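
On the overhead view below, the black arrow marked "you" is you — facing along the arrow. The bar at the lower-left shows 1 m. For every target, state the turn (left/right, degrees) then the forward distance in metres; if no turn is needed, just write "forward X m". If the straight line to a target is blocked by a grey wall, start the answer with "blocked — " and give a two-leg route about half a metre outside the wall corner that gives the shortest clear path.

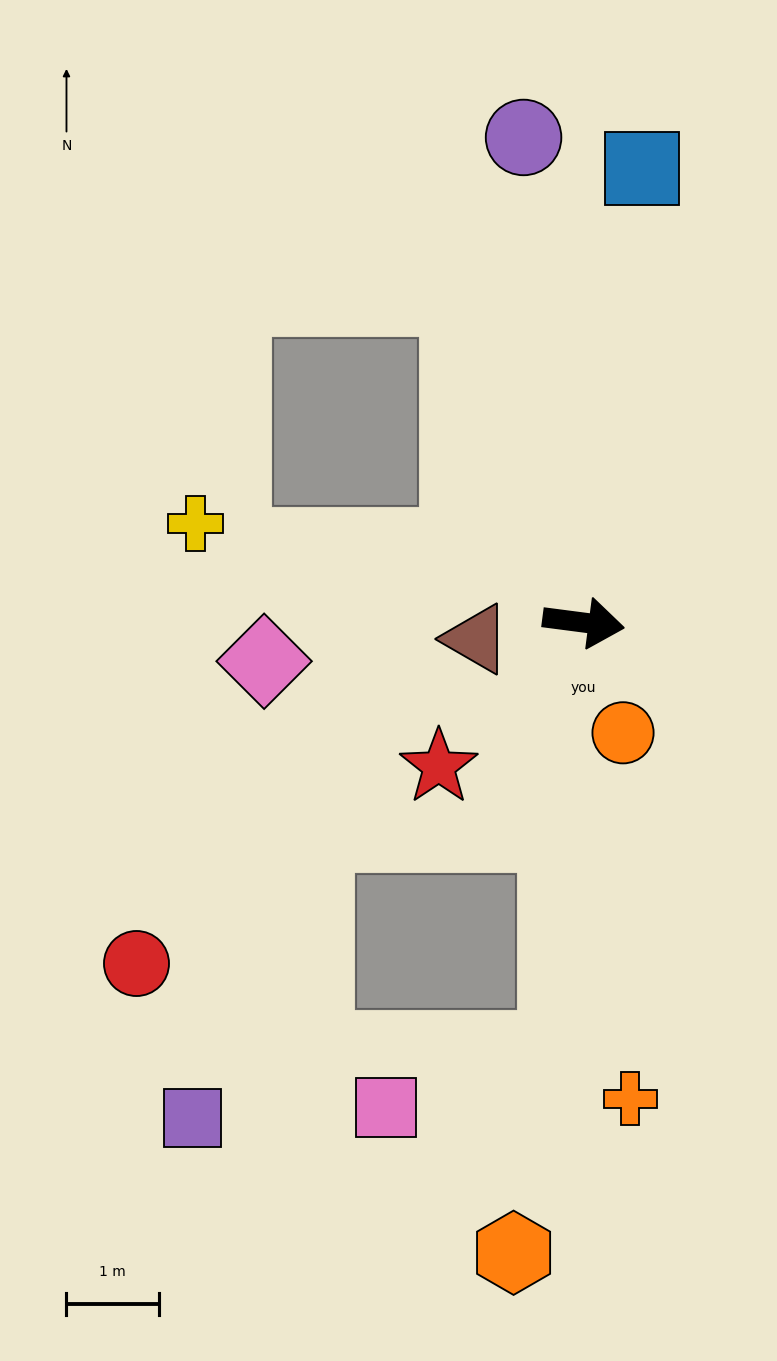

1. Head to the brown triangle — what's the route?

turn right 164°, forward 1.2 m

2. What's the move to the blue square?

turn left 90°, forward 5.0 m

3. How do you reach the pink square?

blocked — turn right 86°, forward 4.6 m, then turn right 68°, forward 2.0 m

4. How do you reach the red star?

turn right 128°, forward 2.2 m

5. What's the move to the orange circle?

turn right 63°, forward 1.3 m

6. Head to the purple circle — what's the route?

turn left 104°, forward 5.3 m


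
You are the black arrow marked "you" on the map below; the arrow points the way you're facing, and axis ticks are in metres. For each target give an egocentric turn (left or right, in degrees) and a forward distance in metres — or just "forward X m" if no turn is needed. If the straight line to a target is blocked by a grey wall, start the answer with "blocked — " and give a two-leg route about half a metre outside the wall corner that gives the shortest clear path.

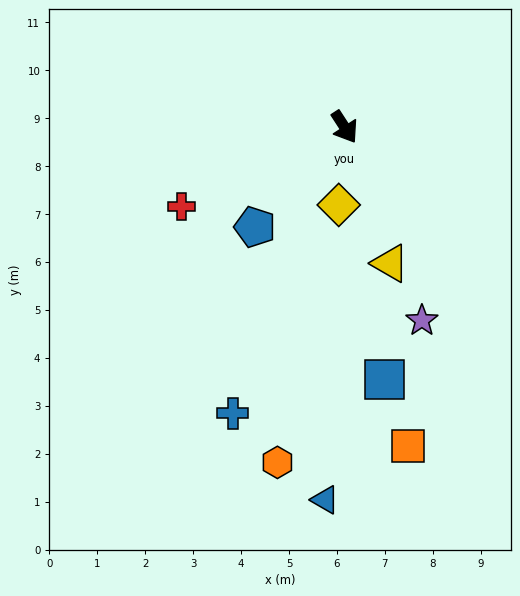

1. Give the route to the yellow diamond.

turn right 37°, forward 1.6 m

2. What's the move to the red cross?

turn right 97°, forward 3.8 m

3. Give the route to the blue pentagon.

turn right 75°, forward 2.8 m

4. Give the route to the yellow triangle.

turn right 15°, forward 3.0 m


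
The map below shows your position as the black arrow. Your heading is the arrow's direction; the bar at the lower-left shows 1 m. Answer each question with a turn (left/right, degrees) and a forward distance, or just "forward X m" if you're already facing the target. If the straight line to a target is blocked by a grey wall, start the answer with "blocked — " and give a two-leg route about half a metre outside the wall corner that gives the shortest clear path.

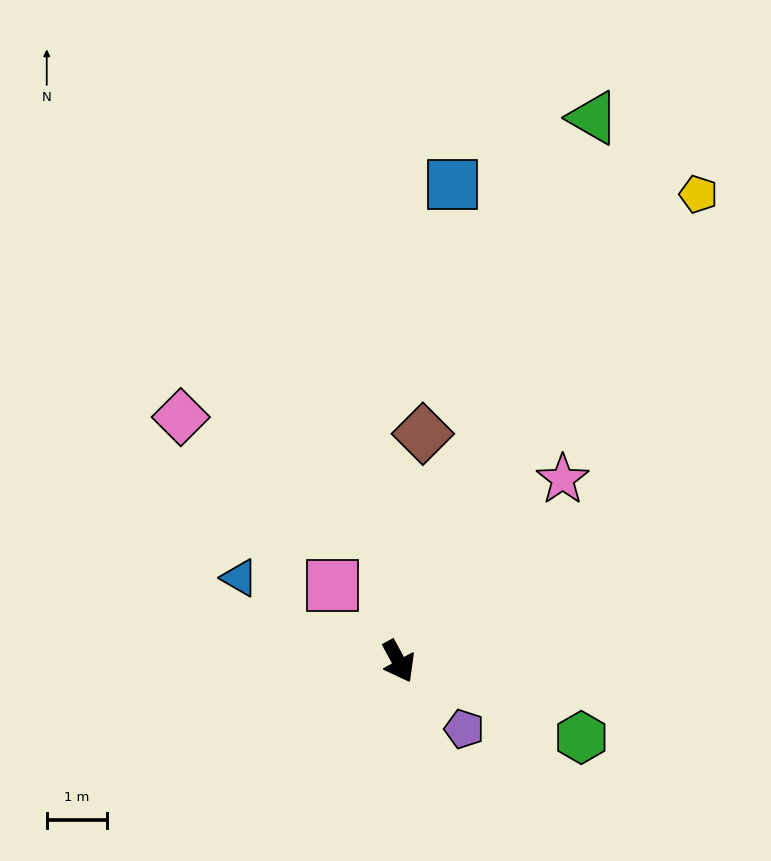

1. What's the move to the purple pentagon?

turn left 16°, forward 1.6 m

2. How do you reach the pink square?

turn right 167°, forward 1.7 m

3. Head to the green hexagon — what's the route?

turn left 39°, forward 3.3 m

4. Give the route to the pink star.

turn left 109°, forward 4.1 m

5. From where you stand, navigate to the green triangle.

turn left 132°, forward 9.5 m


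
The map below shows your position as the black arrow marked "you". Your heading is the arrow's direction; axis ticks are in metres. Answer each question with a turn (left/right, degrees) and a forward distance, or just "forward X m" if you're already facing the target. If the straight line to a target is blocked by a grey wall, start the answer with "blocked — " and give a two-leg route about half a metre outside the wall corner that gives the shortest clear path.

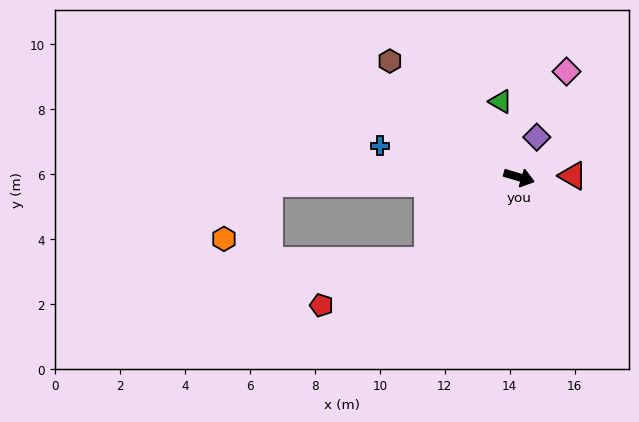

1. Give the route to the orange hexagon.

blocked — turn right 162°, forward 7.7 m, then turn left 49°, forward 2.2 m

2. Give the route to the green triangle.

turn left 120°, forward 2.4 m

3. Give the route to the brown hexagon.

turn left 155°, forward 5.4 m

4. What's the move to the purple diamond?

turn left 83°, forward 1.3 m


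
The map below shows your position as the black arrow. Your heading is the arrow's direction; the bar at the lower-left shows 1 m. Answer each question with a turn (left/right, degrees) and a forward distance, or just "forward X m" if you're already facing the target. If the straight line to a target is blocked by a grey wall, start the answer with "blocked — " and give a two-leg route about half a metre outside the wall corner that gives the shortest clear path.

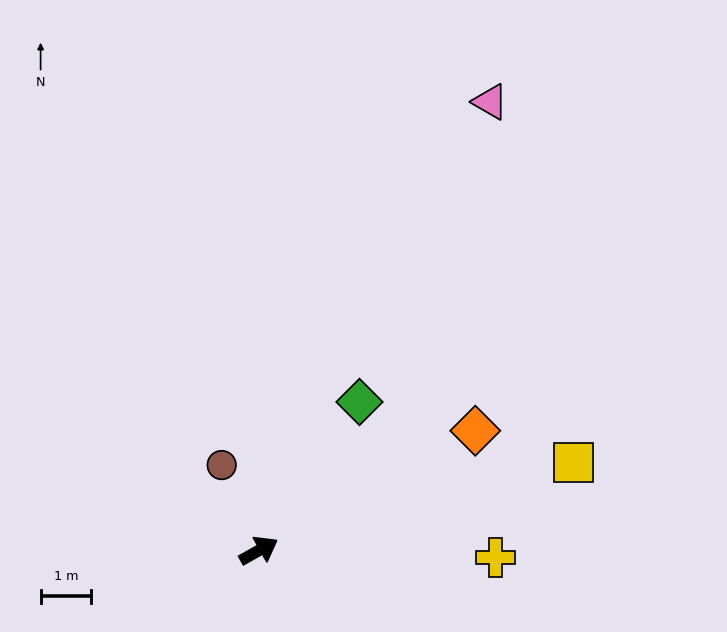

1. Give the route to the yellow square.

turn right 14°, forward 6.5 m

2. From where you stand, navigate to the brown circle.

turn left 84°, forward 1.8 m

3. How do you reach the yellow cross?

turn right 31°, forward 4.7 m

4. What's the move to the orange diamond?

forward 4.9 m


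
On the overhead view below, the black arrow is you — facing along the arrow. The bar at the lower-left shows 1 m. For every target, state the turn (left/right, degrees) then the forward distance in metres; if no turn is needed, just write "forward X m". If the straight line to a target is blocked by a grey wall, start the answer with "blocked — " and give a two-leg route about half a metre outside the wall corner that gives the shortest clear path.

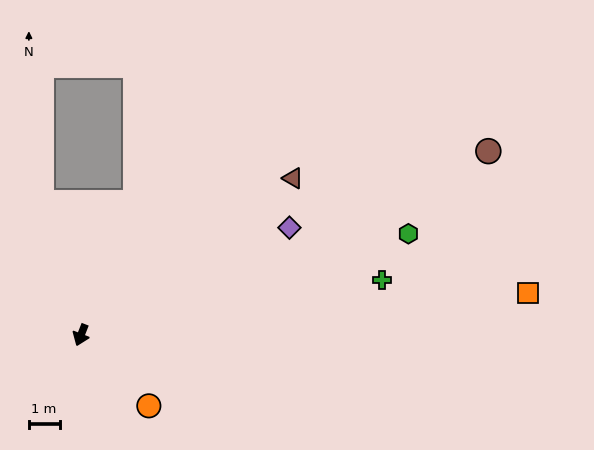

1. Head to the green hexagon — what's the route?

turn left 129°, forward 11.2 m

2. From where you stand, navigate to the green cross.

turn left 122°, forward 10.0 m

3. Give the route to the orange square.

turn left 117°, forward 14.6 m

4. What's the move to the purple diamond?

turn left 139°, forward 7.7 m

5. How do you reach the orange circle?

turn left 65°, forward 3.2 m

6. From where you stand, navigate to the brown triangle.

turn left 148°, forward 8.6 m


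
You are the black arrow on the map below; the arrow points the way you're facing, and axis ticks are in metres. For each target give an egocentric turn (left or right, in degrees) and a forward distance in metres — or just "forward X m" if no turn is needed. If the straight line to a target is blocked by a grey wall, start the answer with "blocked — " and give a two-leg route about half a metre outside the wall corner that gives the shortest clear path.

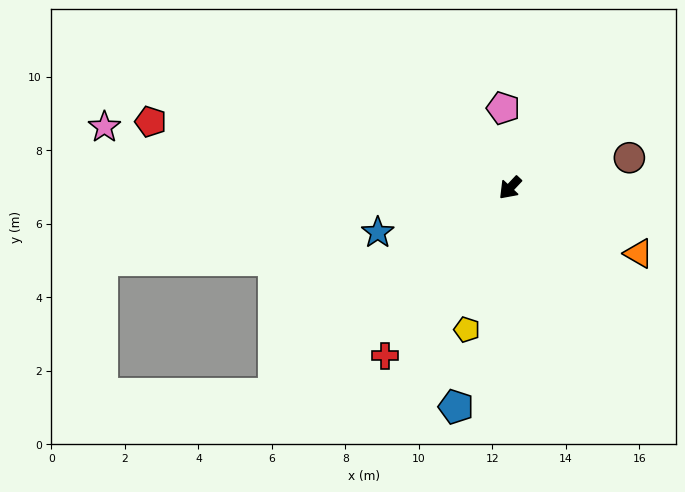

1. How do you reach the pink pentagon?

turn right 132°, forward 2.2 m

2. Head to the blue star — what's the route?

turn right 28°, forward 3.8 m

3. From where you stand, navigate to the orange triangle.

turn left 106°, forward 3.9 m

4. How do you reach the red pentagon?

turn right 57°, forward 9.9 m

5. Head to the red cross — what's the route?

turn left 7°, forward 5.7 m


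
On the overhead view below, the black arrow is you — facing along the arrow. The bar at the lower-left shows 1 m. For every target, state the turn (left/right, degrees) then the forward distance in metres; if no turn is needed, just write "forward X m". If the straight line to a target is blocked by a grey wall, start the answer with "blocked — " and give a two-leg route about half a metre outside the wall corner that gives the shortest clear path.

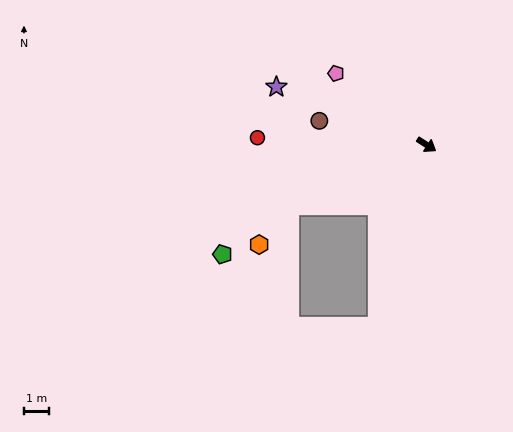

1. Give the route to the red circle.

turn right 150°, forward 6.7 m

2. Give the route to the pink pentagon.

turn left 175°, forward 4.6 m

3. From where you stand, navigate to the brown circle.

turn right 160°, forward 4.4 m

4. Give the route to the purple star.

turn right 168°, forward 6.4 m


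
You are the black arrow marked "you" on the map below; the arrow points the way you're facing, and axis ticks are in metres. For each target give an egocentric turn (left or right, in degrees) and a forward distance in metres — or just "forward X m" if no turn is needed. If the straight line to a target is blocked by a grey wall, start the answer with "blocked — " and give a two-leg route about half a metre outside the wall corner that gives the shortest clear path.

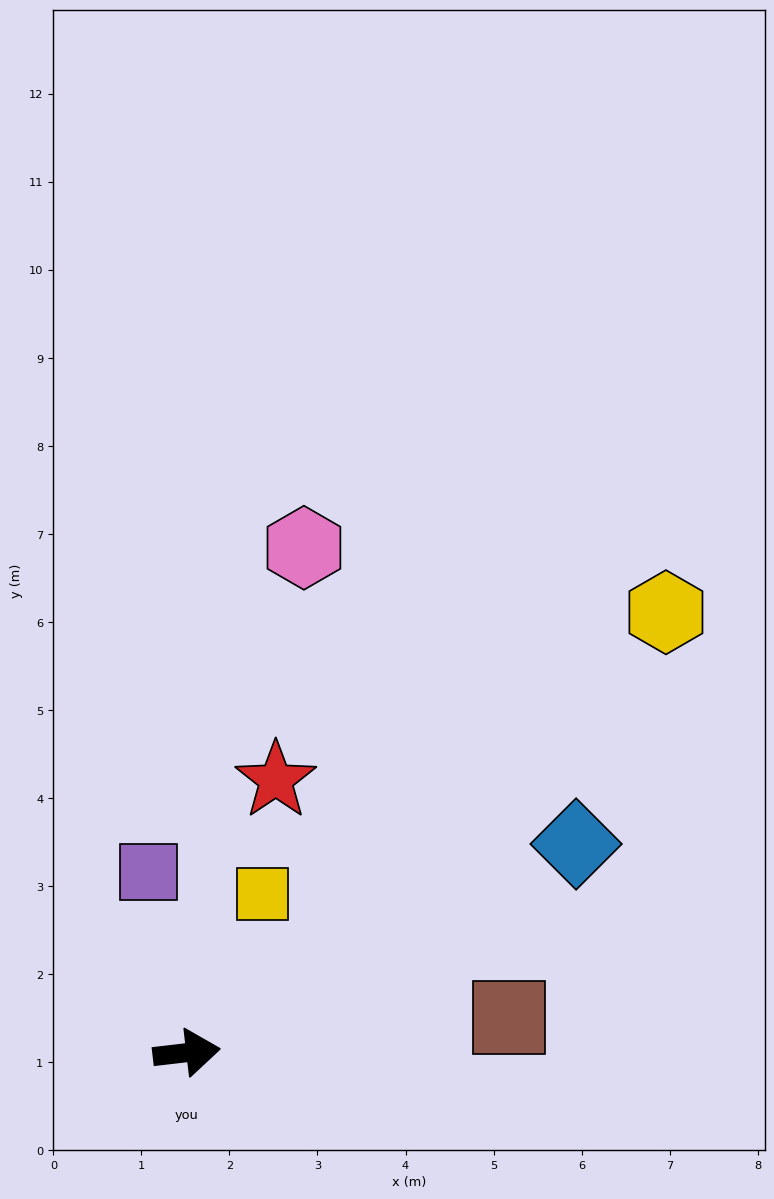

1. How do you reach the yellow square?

turn left 58°, forward 2.0 m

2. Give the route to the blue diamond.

turn left 22°, forward 5.0 m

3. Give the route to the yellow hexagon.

turn left 36°, forward 7.4 m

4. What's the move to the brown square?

forward 3.7 m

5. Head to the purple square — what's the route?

turn left 95°, forward 2.1 m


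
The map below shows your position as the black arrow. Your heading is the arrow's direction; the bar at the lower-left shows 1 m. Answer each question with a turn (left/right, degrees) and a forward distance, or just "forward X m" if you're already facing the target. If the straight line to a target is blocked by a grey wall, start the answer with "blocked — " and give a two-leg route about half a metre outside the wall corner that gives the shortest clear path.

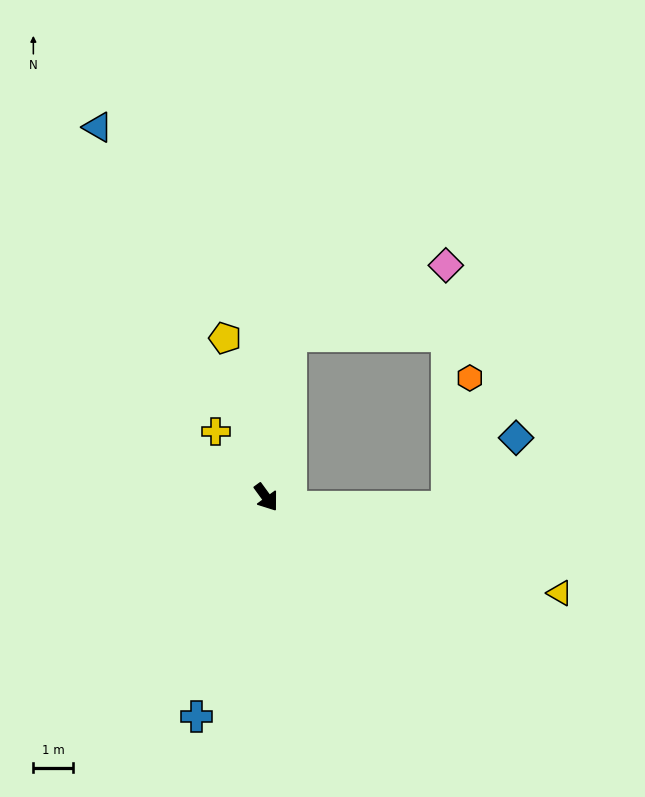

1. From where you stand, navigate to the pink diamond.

blocked — turn left 135°, forward 4.1 m, then turn right 57°, forward 4.3 m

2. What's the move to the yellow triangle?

turn left 36°, forward 7.7 m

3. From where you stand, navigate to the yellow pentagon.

turn left 158°, forward 4.1 m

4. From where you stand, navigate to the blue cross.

turn right 54°, forward 5.8 m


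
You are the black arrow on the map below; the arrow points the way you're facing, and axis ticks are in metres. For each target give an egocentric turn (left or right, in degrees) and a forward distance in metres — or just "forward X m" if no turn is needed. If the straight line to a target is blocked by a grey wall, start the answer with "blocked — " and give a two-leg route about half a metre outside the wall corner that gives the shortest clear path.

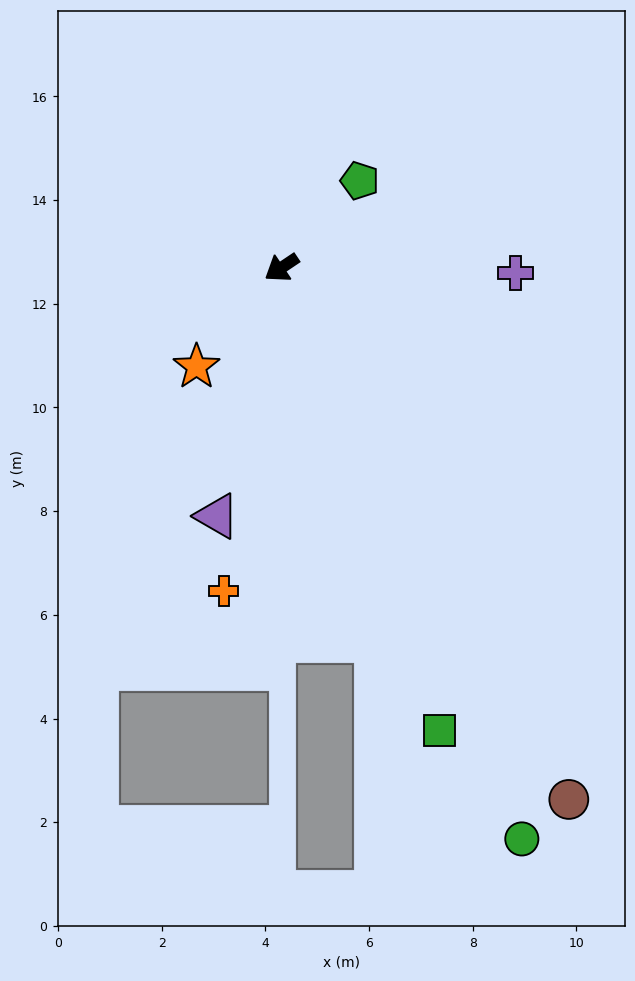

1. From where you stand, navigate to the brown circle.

turn left 85°, forward 11.7 m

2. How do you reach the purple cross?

turn left 145°, forward 4.5 m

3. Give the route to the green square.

turn left 75°, forward 9.4 m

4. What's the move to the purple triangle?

turn left 42°, forward 5.0 m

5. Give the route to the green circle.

turn left 79°, forward 12.0 m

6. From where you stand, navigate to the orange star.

turn left 15°, forward 2.5 m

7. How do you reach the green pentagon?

turn right 166°, forward 2.3 m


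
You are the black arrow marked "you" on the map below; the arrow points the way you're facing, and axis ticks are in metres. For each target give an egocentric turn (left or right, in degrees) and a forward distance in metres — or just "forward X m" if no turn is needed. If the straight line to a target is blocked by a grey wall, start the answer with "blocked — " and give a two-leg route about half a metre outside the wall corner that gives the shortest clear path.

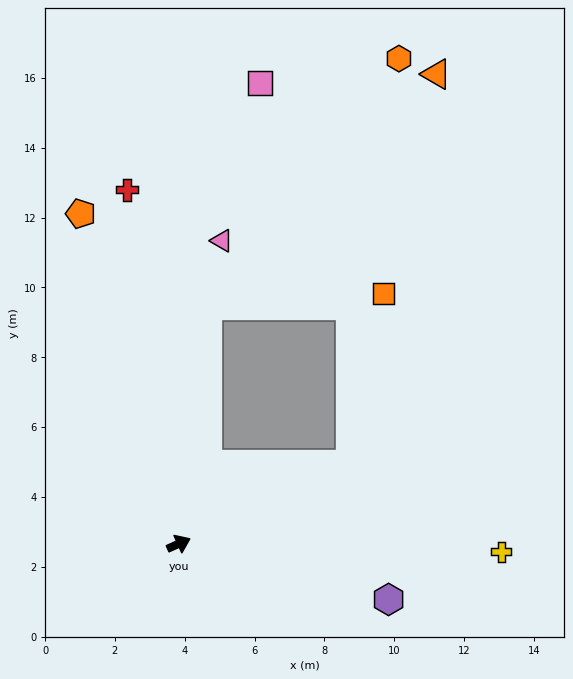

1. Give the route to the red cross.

turn left 74°, forward 10.2 m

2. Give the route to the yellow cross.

turn right 26°, forward 9.2 m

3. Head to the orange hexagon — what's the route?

blocked — turn left 59°, forward 6.9 m, then turn right 31°, forward 8.9 m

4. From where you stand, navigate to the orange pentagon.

turn left 82°, forward 9.9 m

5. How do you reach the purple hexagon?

turn right 39°, forward 6.2 m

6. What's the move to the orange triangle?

blocked — turn left 59°, forward 6.9 m, then turn right 38°, forward 9.3 m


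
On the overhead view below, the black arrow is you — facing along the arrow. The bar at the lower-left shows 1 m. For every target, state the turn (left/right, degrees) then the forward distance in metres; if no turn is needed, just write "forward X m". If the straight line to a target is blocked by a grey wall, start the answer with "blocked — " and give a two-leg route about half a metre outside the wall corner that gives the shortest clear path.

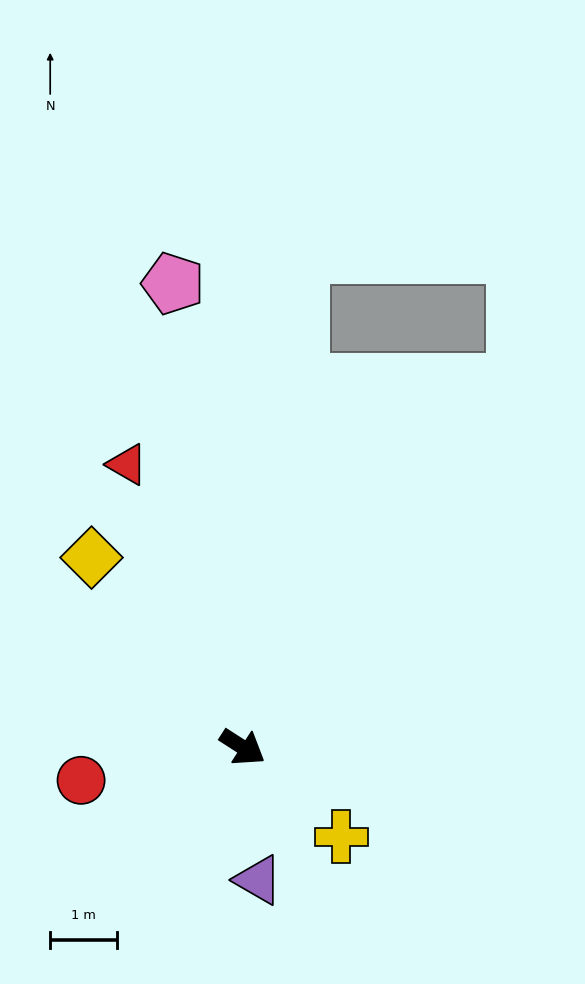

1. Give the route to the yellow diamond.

turn left 161°, forward 3.6 m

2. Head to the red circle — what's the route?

turn right 136°, forward 2.5 m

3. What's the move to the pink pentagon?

turn left 131°, forward 7.0 m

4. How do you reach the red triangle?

turn left 145°, forward 4.6 m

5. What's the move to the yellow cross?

turn right 9°, forward 2.0 m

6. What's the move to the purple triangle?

turn right 51°, forward 2.0 m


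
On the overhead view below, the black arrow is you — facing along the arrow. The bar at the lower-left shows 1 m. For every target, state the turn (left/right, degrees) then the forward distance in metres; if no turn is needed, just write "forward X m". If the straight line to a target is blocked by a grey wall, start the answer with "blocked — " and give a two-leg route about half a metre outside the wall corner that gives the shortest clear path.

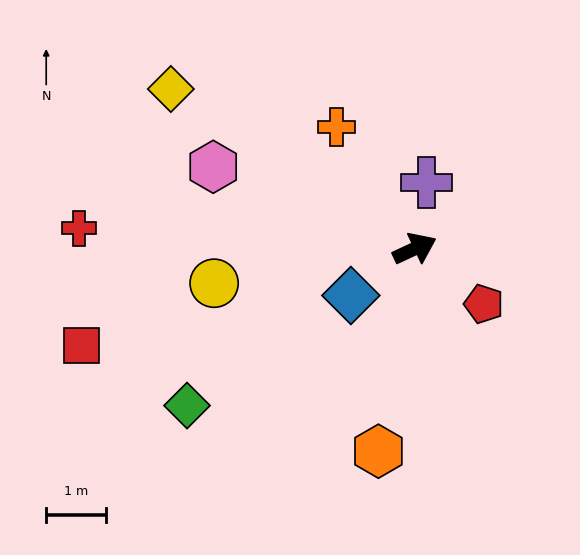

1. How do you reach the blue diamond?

turn right 169°, forward 1.3 m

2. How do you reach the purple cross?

turn left 55°, forward 1.1 m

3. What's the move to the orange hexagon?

turn right 125°, forward 3.4 m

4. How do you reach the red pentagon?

turn right 64°, forward 1.5 m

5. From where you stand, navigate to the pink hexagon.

turn left 133°, forward 3.6 m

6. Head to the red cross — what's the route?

turn left 152°, forward 5.6 m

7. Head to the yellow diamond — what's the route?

turn left 122°, forward 4.8 m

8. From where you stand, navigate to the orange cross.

turn left 98°, forward 2.4 m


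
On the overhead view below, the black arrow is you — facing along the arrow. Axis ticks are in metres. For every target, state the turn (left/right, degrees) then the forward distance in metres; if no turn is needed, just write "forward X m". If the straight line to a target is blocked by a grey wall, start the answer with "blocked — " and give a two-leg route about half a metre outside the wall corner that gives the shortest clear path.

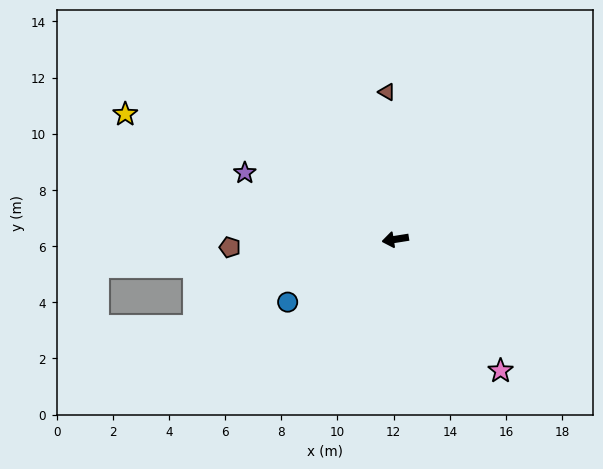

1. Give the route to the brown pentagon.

turn right 6°, forward 5.9 m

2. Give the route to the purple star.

turn right 33°, forward 5.9 m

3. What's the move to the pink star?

turn left 120°, forward 6.0 m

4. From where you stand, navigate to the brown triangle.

turn right 96°, forward 5.3 m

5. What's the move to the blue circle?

turn left 21°, forward 4.4 m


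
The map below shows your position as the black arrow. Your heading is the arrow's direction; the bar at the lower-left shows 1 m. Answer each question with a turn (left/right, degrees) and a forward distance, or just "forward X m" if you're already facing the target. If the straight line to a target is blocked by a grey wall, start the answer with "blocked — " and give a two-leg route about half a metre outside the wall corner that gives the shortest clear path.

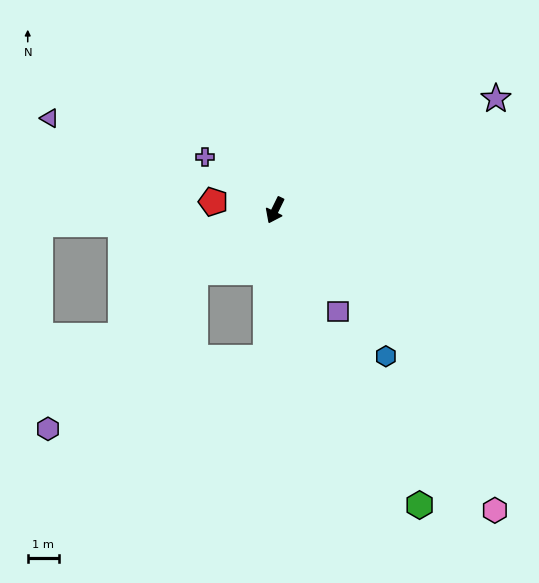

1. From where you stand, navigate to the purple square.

turn left 58°, forward 3.9 m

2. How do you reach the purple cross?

turn right 101°, forward 2.8 m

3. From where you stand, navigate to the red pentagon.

turn right 72°, forward 2.0 m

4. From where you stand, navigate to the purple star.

turn left 143°, forward 8.0 m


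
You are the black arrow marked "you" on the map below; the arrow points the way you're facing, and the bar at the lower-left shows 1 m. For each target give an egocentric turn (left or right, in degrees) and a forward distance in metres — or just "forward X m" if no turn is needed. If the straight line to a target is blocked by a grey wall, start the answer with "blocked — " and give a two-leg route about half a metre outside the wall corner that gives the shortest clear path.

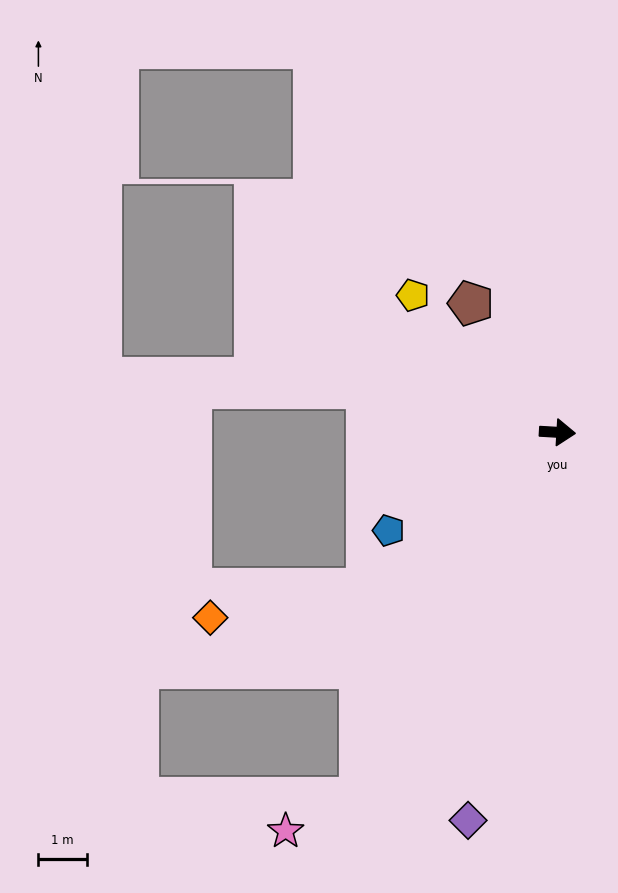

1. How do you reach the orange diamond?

blocked — turn right 137°, forward 5.1 m, then turn right 29°, forward 3.3 m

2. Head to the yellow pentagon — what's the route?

turn left 140°, forward 4.1 m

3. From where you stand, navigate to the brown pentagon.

turn left 127°, forward 3.2 m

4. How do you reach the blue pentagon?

turn right 146°, forward 4.0 m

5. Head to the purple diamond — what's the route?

turn right 100°, forward 8.2 m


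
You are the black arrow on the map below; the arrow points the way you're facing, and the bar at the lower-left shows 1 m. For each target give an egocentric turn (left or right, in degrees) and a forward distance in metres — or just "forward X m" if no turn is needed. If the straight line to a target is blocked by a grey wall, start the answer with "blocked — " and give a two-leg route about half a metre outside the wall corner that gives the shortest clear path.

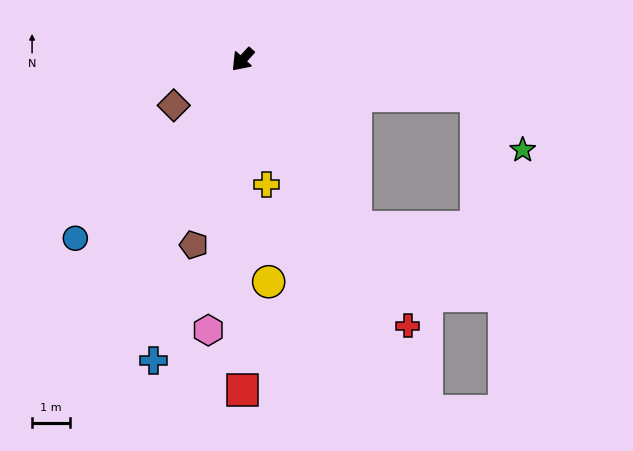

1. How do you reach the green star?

blocked — turn left 124°, forward 6.1 m, then turn right 41°, forward 1.9 m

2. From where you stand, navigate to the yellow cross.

turn left 53°, forward 3.3 m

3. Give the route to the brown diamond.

turn right 14°, forward 2.2 m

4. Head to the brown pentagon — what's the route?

turn left 28°, forward 5.0 m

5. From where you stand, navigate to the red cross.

turn left 74°, forward 8.2 m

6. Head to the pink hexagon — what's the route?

turn left 35°, forward 7.1 m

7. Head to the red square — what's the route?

turn left 42°, forward 8.6 m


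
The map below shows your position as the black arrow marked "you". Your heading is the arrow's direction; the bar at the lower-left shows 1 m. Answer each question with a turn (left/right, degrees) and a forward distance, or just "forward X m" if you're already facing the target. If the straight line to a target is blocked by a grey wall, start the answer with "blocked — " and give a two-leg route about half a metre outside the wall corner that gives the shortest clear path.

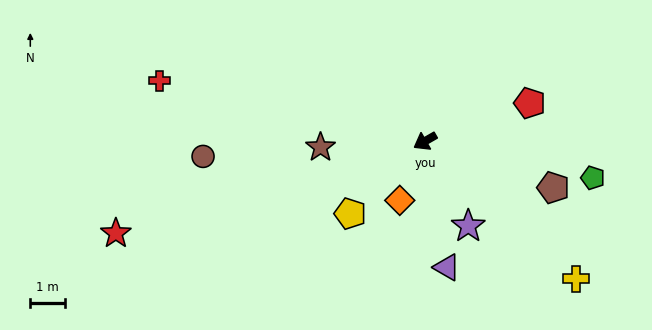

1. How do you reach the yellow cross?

turn left 108°, forward 5.9 m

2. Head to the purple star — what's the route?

turn left 87°, forward 2.7 m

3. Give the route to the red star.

turn right 13°, forward 9.3 m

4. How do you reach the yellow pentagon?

turn left 14°, forward 3.0 m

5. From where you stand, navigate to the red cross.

turn right 43°, forward 7.8 m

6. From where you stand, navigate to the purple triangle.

turn left 70°, forward 3.7 m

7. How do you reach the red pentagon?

turn left 170°, forward 3.2 m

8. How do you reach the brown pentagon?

turn left 130°, forward 3.9 m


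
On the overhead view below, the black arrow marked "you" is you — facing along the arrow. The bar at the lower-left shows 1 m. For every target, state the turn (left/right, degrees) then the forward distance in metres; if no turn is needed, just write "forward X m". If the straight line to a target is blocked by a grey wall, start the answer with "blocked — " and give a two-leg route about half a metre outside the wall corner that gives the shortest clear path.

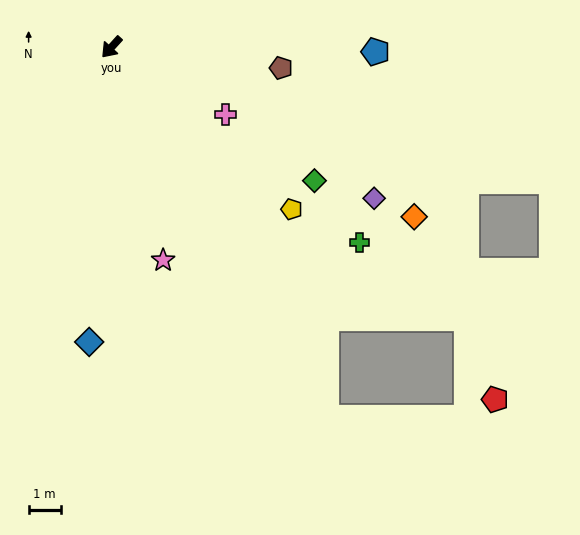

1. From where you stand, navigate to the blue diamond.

turn left 38°, forward 9.2 m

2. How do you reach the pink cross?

turn left 102°, forward 4.1 m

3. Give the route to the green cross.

turn left 94°, forward 9.8 m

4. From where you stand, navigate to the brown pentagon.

turn left 125°, forward 5.3 m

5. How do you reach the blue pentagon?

turn left 131°, forward 8.2 m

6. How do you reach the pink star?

turn left 56°, forward 6.8 m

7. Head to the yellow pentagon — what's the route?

turn left 90°, forward 7.5 m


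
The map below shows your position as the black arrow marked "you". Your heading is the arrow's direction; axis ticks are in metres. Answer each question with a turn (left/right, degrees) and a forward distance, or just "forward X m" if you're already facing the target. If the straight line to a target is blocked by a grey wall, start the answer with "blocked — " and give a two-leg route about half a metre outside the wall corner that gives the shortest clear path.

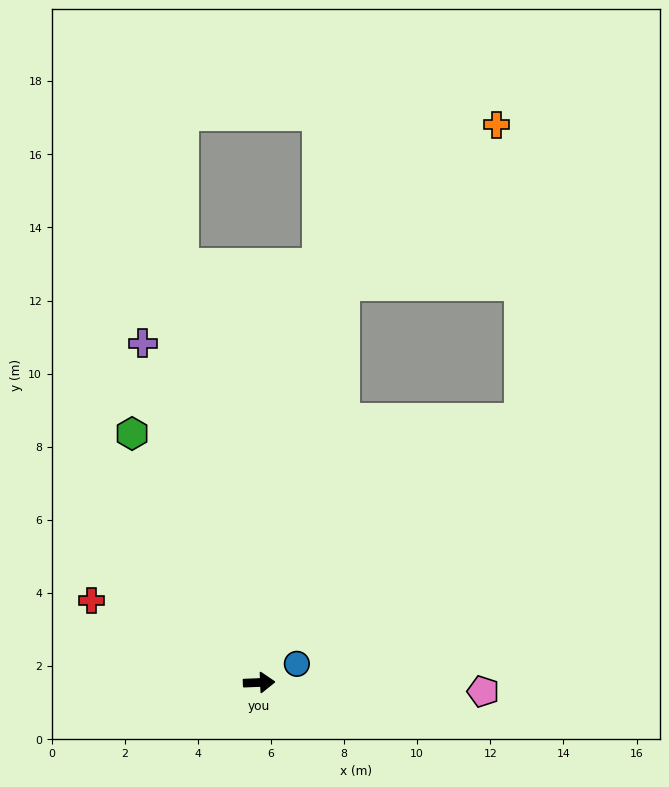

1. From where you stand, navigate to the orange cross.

blocked — turn left 76°, forward 11.1 m, then turn right 32°, forward 6.0 m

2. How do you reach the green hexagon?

turn left 115°, forward 7.6 m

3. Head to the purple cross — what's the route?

turn left 107°, forward 9.8 m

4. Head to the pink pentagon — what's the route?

turn right 5°, forward 6.1 m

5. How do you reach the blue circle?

turn left 24°, forward 1.2 m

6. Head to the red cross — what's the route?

turn left 152°, forward 5.1 m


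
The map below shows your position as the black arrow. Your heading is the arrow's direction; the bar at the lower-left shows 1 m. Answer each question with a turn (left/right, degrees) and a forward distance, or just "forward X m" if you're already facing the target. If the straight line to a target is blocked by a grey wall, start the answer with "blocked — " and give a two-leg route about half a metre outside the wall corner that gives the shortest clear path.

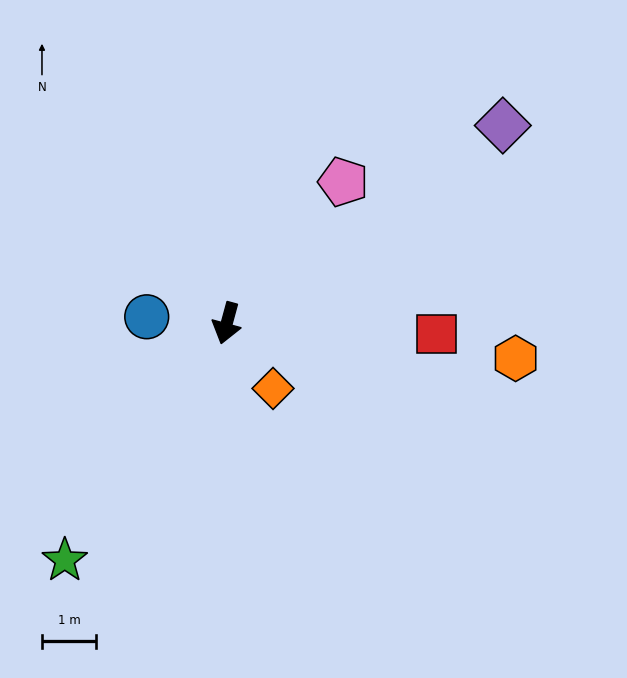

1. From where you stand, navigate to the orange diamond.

turn left 51°, forward 1.5 m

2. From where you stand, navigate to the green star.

turn right 19°, forward 5.3 m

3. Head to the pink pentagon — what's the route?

turn left 156°, forward 3.4 m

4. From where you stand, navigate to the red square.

turn left 102°, forward 3.9 m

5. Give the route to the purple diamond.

turn left 141°, forward 6.3 m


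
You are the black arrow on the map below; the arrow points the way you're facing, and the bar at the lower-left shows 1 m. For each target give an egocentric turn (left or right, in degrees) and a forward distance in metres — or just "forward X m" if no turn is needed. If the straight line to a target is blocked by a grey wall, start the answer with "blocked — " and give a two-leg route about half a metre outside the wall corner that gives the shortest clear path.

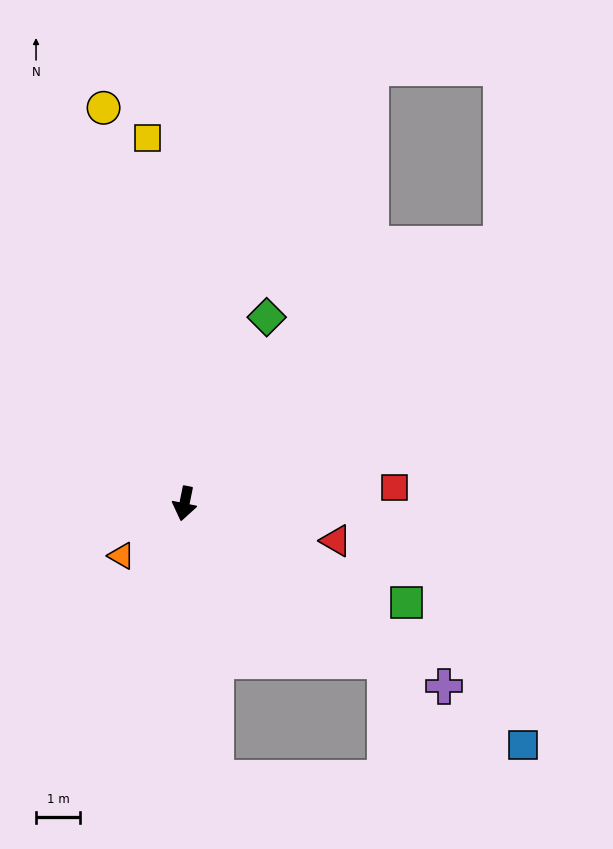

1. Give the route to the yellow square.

turn right 163°, forward 8.3 m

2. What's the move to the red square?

turn left 106°, forward 4.7 m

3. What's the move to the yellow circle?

turn right 157°, forward 9.1 m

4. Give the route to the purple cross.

turn left 66°, forward 7.2 m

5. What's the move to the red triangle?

turn left 88°, forward 3.5 m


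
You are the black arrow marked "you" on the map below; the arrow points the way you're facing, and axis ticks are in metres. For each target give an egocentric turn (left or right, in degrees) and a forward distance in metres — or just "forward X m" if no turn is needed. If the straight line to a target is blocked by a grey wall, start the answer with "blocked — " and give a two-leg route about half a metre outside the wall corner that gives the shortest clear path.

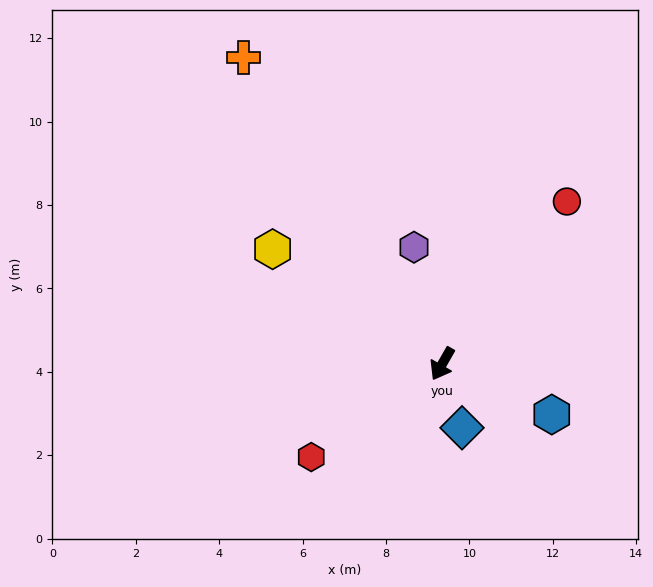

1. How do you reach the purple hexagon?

turn right 137°, forward 2.9 m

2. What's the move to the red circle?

turn left 172°, forward 4.9 m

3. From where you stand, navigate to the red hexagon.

turn right 25°, forward 3.9 m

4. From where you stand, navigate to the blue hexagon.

turn left 95°, forward 2.9 m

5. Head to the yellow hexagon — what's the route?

turn right 94°, forward 4.9 m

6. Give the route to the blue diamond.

turn left 47°, forward 1.6 m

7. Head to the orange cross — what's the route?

turn right 117°, forward 8.8 m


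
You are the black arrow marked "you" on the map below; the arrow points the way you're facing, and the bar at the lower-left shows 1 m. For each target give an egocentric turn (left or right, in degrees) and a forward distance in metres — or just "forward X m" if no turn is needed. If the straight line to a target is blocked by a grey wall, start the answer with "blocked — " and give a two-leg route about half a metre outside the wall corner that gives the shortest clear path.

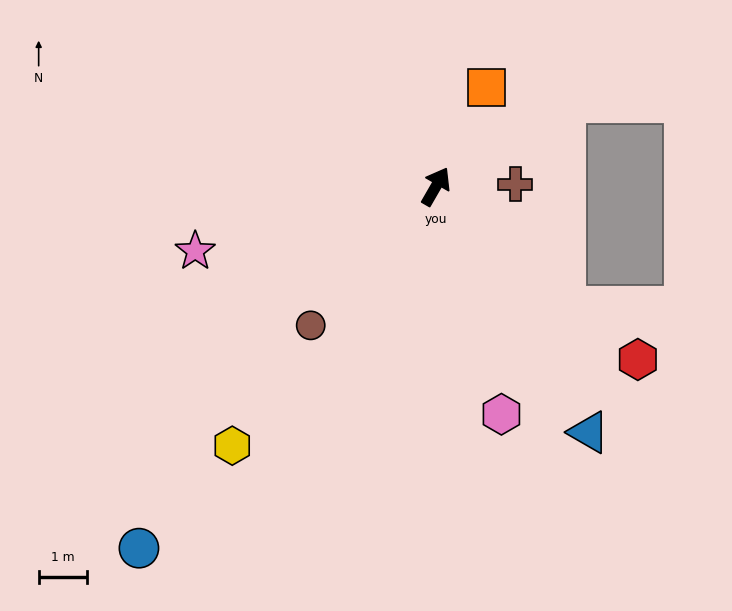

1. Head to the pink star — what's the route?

turn left 135°, forward 5.2 m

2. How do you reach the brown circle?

turn left 168°, forward 3.9 m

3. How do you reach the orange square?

turn left 3°, forward 2.3 m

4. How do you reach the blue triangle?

turn right 118°, forward 6.0 m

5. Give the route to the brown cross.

turn right 59°, forward 1.6 m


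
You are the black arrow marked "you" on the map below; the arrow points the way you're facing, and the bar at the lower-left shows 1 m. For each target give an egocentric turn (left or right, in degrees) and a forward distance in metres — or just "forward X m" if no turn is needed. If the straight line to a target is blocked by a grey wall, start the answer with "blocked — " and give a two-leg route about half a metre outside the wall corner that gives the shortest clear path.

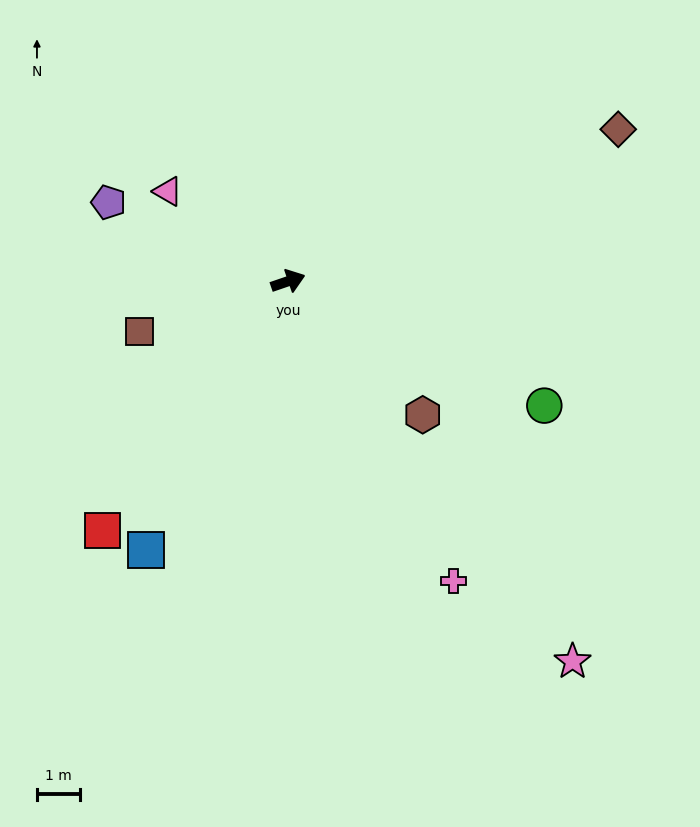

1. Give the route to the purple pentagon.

turn left 137°, forward 4.5 m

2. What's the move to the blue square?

turn right 137°, forward 7.0 m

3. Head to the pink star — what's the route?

turn right 72°, forward 11.0 m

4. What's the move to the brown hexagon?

turn right 64°, forward 4.4 m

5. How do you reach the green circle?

turn right 45°, forward 6.6 m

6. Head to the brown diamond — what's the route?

turn left 6°, forward 8.4 m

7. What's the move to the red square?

turn right 146°, forward 7.2 m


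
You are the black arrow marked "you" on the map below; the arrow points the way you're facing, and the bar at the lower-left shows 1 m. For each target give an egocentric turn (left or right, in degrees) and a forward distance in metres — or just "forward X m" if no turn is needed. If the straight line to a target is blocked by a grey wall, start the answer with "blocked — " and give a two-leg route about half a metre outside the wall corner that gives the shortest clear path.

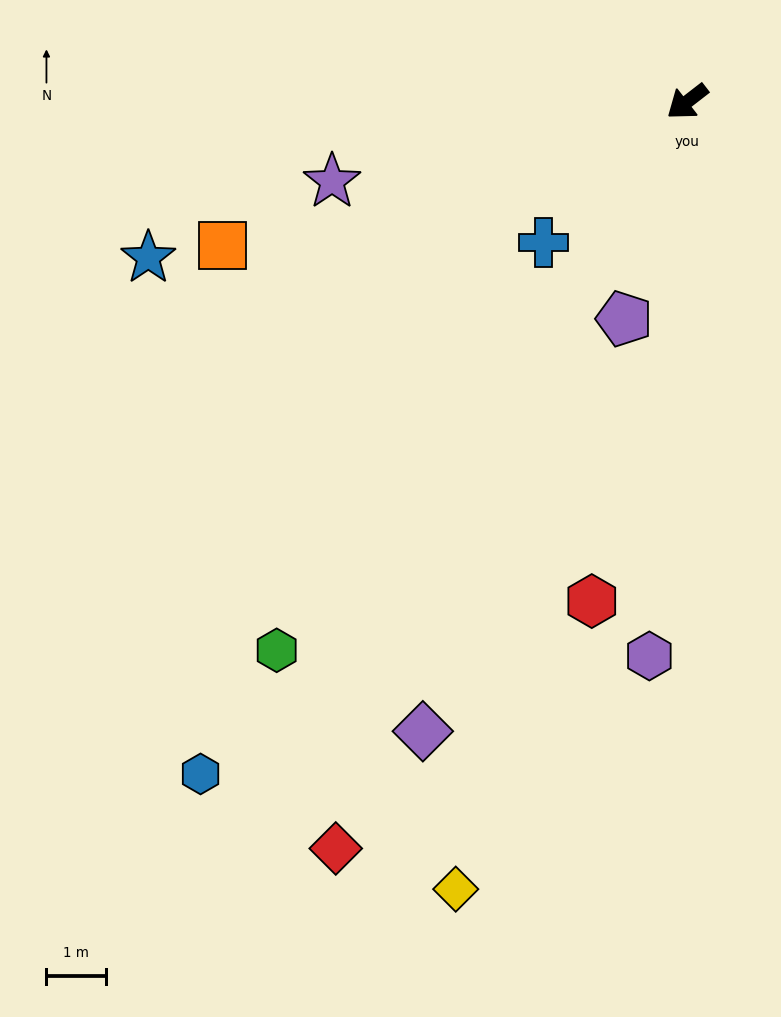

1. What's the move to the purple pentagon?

turn left 36°, forward 3.8 m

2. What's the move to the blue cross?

turn left 7°, forward 3.4 m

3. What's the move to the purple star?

turn right 25°, forward 6.1 m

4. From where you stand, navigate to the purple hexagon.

turn left 48°, forward 9.4 m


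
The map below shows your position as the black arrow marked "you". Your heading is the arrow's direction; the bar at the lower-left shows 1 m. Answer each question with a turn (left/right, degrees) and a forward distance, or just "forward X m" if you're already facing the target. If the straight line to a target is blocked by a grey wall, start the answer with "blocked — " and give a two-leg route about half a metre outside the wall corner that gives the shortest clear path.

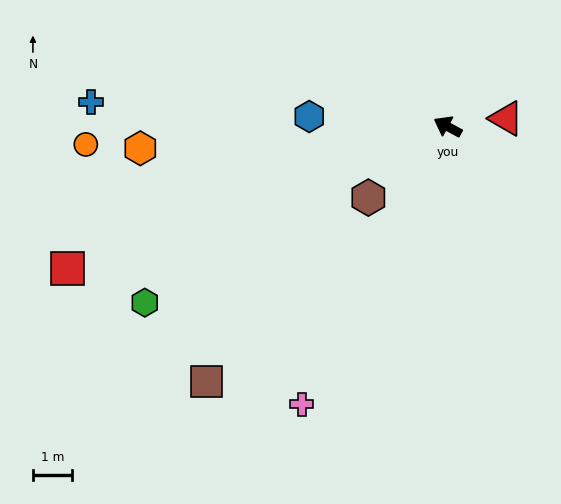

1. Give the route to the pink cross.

turn left 91°, forward 8.1 m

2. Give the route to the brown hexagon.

turn left 70°, forward 2.8 m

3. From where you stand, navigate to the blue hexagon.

turn left 24°, forward 3.6 m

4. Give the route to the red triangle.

turn right 144°, forward 1.5 m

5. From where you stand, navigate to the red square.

turn left 49°, forward 10.5 m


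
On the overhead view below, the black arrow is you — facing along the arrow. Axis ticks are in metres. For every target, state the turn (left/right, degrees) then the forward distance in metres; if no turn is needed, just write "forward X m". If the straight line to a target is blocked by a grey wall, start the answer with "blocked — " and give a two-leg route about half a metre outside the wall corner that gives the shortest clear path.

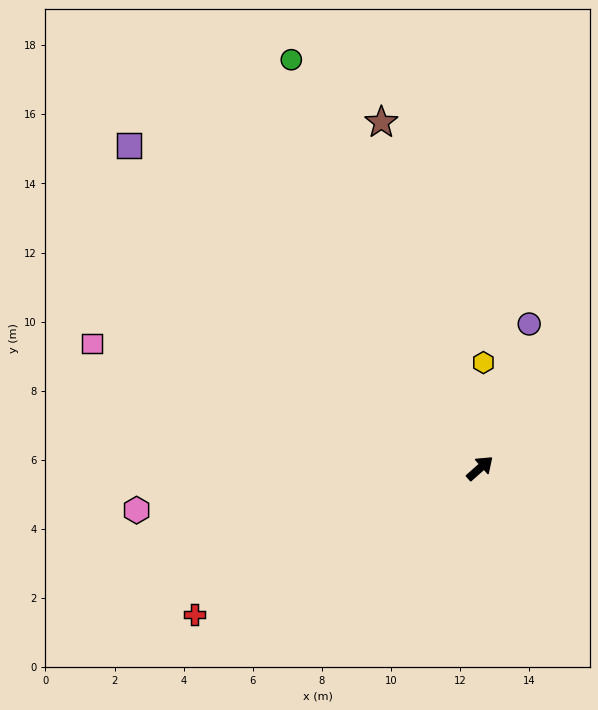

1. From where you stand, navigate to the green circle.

turn left 73°, forward 13.0 m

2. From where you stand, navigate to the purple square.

turn left 96°, forward 13.8 m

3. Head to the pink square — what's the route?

turn left 121°, forward 11.8 m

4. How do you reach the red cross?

turn left 166°, forward 9.3 m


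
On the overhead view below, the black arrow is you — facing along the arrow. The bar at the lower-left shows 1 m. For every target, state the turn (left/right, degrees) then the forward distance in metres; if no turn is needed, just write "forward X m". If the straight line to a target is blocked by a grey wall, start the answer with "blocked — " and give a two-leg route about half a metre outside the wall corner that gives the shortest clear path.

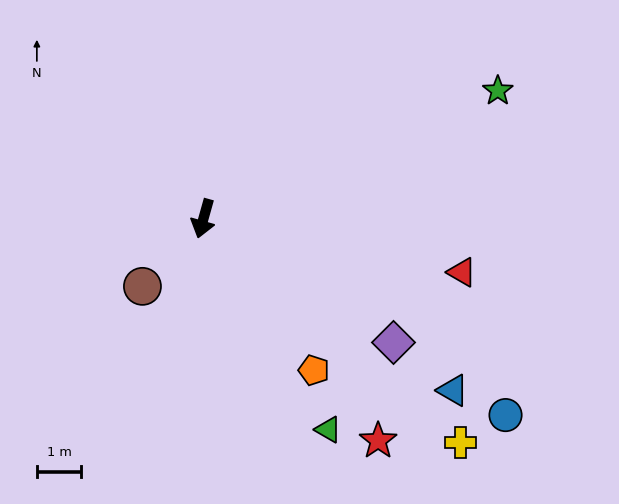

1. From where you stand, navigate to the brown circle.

turn right 26°, forward 2.1 m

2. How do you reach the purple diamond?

turn left 73°, forward 5.1 m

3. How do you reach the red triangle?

turn left 94°, forward 6.0 m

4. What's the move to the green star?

turn left 129°, forward 7.2 m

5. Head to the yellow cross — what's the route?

turn left 65°, forward 7.7 m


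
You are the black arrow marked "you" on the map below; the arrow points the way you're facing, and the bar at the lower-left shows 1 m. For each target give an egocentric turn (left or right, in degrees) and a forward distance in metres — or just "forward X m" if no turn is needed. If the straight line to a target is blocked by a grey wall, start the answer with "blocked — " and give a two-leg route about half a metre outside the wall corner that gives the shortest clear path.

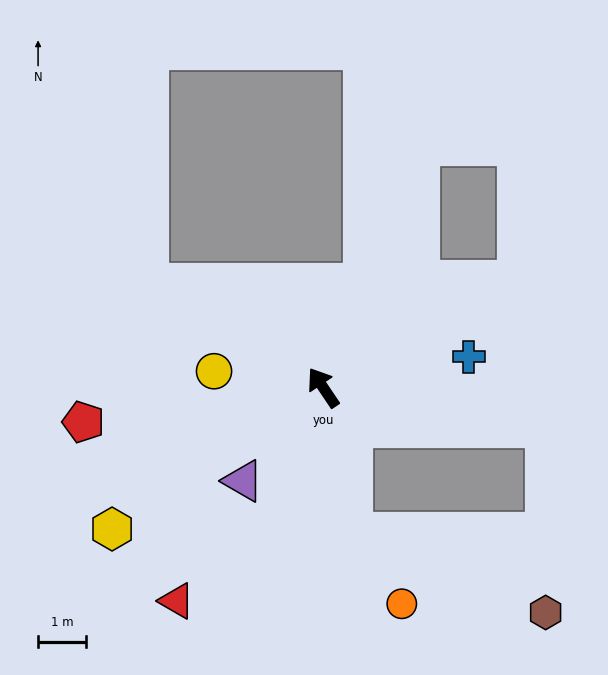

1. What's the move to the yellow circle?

turn left 48°, forward 2.3 m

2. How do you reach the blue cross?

turn right 112°, forward 3.1 m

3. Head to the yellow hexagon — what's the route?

turn left 90°, forward 5.3 m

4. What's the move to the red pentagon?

turn left 64°, forward 5.0 m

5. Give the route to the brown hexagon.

blocked — turn left 157°, forward 3.1 m, then turn left 57°, forward 4.4 m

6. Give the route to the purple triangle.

turn left 105°, forward 2.6 m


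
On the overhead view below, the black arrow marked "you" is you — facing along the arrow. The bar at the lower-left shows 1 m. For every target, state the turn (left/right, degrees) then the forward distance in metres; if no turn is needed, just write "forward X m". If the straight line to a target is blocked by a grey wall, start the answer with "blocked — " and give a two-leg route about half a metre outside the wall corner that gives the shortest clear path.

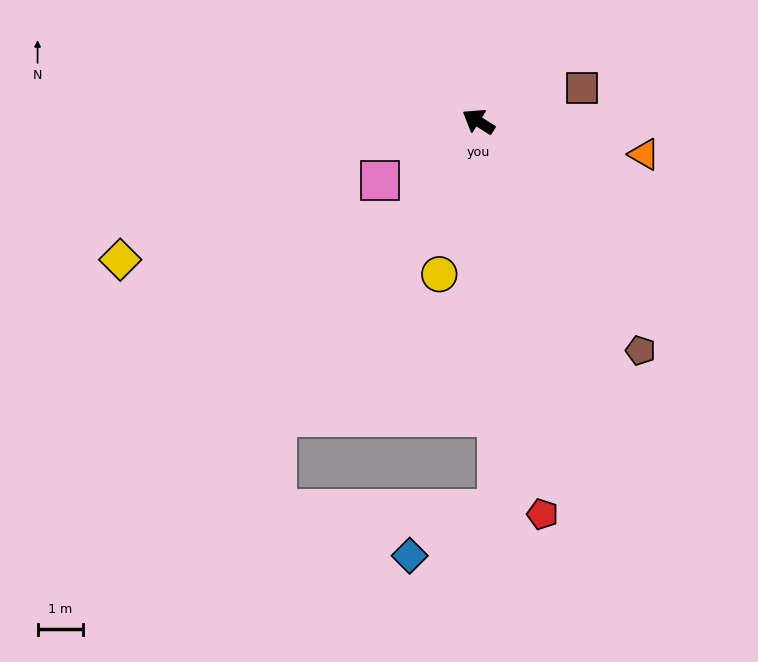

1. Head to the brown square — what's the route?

turn right 130°, forward 2.4 m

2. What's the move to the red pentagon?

turn left 131°, forward 8.7 m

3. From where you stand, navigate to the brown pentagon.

turn left 157°, forward 6.1 m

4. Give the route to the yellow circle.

turn left 108°, forward 3.4 m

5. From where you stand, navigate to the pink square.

turn left 63°, forward 2.5 m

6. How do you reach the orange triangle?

turn right 159°, forward 3.7 m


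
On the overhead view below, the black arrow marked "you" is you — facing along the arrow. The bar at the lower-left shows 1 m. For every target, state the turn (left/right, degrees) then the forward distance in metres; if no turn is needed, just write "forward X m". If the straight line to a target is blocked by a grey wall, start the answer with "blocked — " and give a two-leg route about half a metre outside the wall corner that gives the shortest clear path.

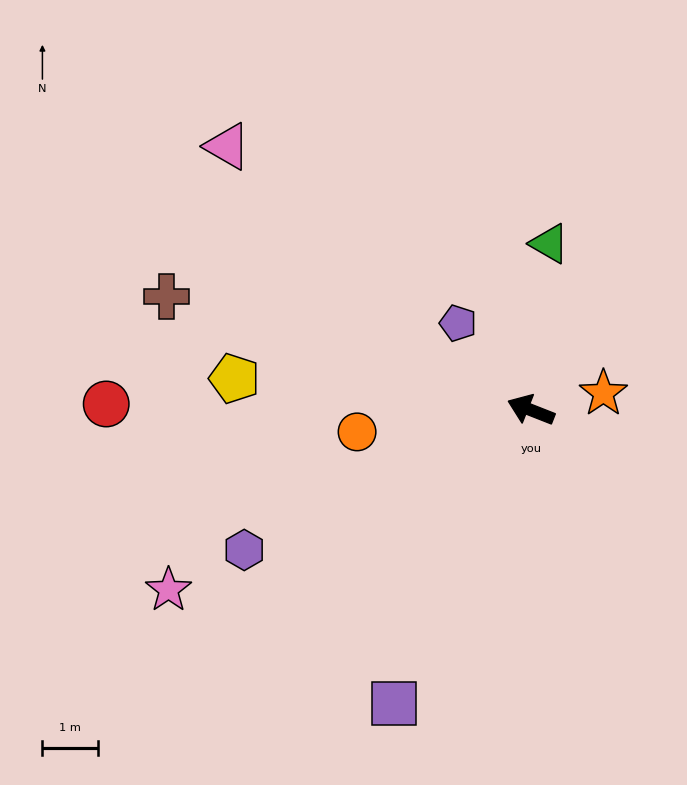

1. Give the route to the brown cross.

turn left 4°, forward 6.9 m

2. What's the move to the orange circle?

turn left 29°, forward 3.2 m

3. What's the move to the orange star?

turn right 145°, forward 1.3 m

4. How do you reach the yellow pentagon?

turn left 15°, forward 5.4 m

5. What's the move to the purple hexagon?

turn left 47°, forward 5.7 m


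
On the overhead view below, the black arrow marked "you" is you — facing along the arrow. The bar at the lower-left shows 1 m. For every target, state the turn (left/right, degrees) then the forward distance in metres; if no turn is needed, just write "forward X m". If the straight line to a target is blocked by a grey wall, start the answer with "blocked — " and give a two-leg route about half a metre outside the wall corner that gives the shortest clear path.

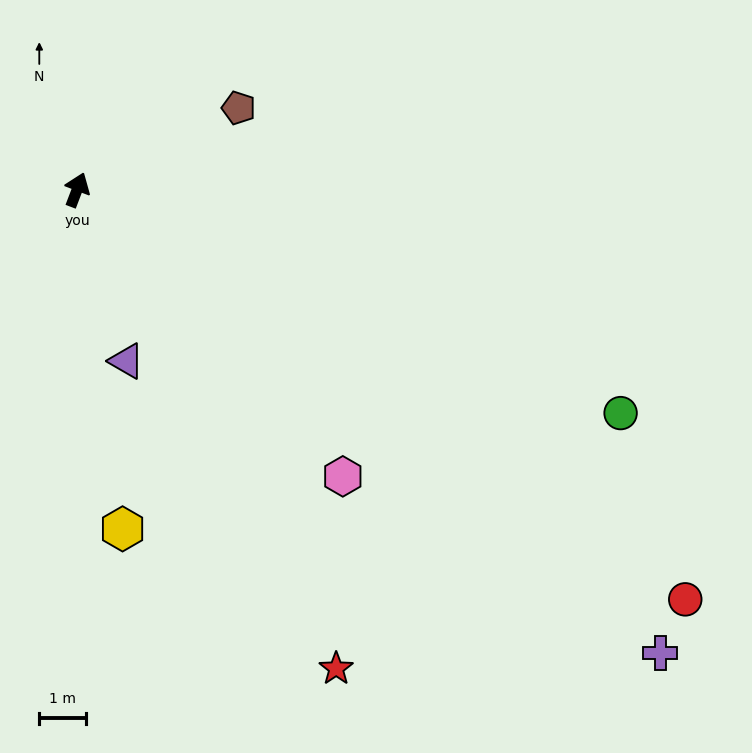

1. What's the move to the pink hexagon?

turn right 116°, forward 8.3 m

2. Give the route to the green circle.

turn right 91°, forward 12.5 m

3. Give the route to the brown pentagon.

turn right 42°, forward 3.9 m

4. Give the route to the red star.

turn right 131°, forward 11.6 m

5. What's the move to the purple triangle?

turn right 143°, forward 3.8 m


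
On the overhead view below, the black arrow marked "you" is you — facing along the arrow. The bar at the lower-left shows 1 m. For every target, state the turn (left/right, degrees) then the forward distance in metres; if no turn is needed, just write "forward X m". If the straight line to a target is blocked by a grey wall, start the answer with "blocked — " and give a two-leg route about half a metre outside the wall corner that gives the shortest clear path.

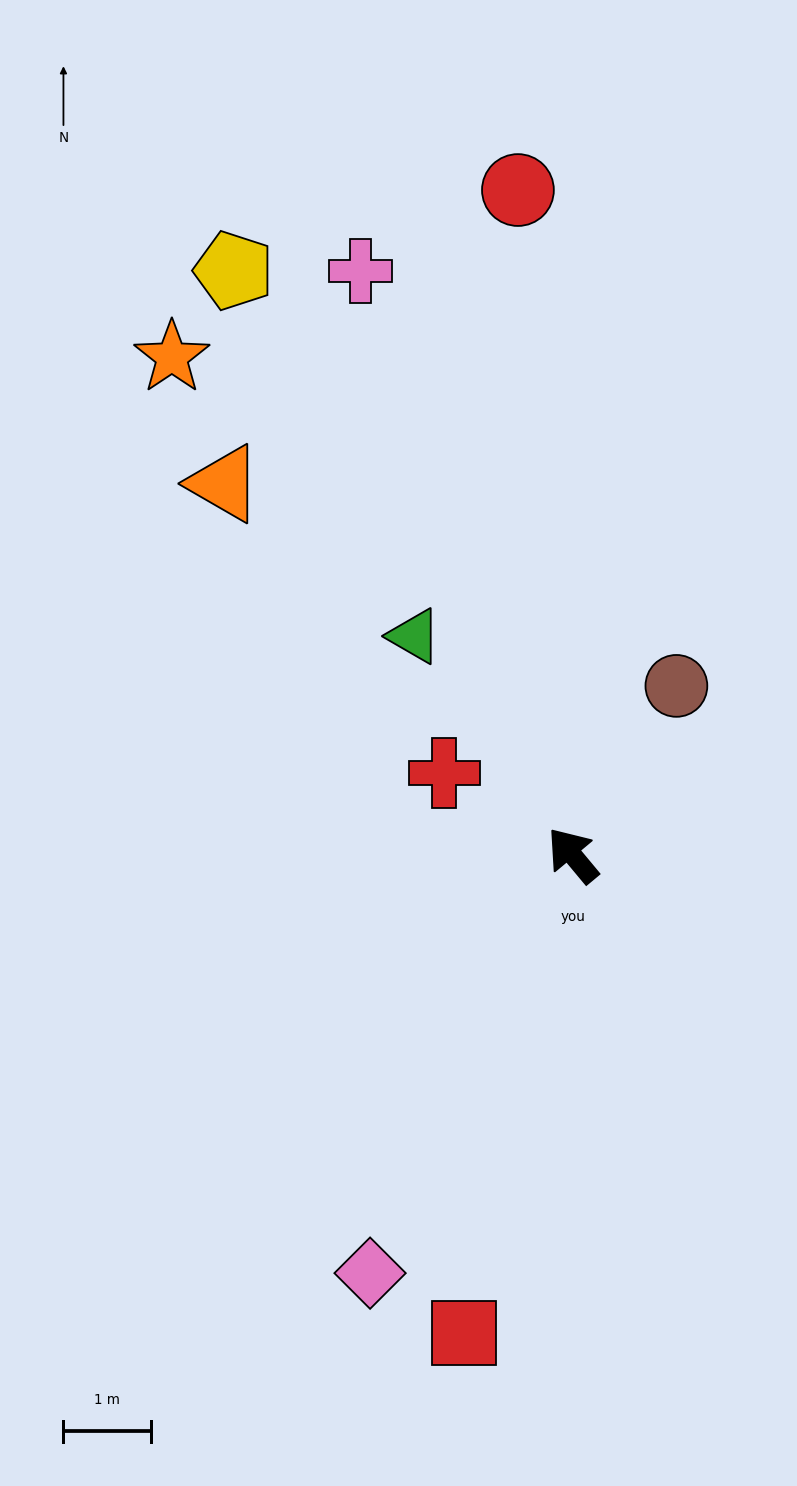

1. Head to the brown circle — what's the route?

turn right 71°, forward 2.3 m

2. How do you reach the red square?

turn left 127°, forward 5.6 m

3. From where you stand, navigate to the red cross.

turn left 18°, forward 1.7 m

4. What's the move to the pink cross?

turn right 20°, forward 7.1 m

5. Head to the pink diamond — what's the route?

turn left 114°, forward 5.3 m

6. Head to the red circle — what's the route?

turn right 35°, forward 7.6 m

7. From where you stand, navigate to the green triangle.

turn right 4°, forward 3.1 m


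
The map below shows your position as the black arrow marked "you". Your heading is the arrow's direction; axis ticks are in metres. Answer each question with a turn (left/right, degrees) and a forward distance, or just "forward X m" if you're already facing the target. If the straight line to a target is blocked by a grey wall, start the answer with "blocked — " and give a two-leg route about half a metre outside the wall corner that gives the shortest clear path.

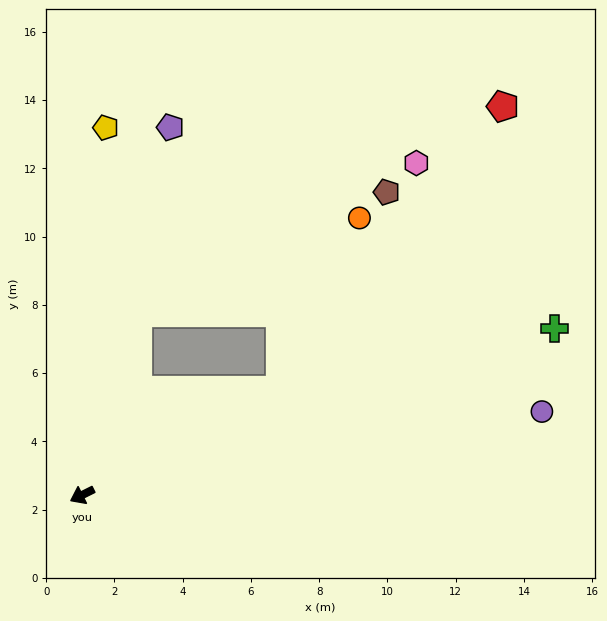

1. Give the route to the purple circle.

turn left 164°, forward 13.7 m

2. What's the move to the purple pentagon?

turn right 130°, forward 11.1 m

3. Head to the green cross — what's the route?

turn left 173°, forward 14.7 m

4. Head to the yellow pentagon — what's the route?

turn right 120°, forward 10.8 m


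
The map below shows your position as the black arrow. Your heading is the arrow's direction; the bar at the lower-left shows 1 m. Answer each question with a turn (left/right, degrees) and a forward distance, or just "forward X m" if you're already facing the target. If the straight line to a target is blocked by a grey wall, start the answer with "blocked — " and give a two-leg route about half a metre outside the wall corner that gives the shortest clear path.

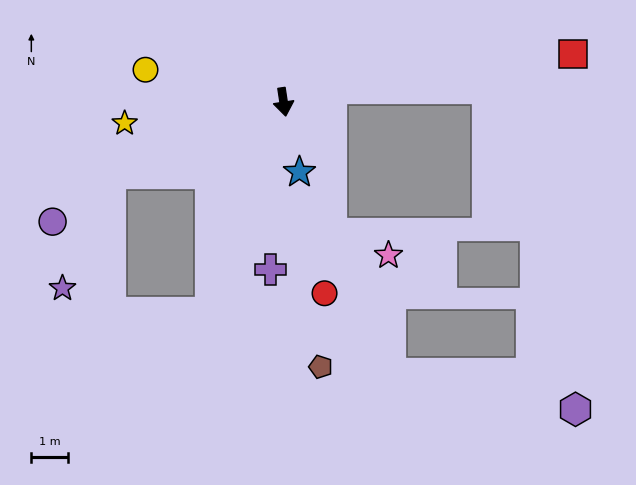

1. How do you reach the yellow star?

turn right 91°, forward 4.3 m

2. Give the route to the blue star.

turn left 4°, forward 1.9 m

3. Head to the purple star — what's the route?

blocked — turn right 76°, forward 5.1 m, then turn left 45°, forward 3.3 m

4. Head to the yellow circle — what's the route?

turn right 112°, forward 3.8 m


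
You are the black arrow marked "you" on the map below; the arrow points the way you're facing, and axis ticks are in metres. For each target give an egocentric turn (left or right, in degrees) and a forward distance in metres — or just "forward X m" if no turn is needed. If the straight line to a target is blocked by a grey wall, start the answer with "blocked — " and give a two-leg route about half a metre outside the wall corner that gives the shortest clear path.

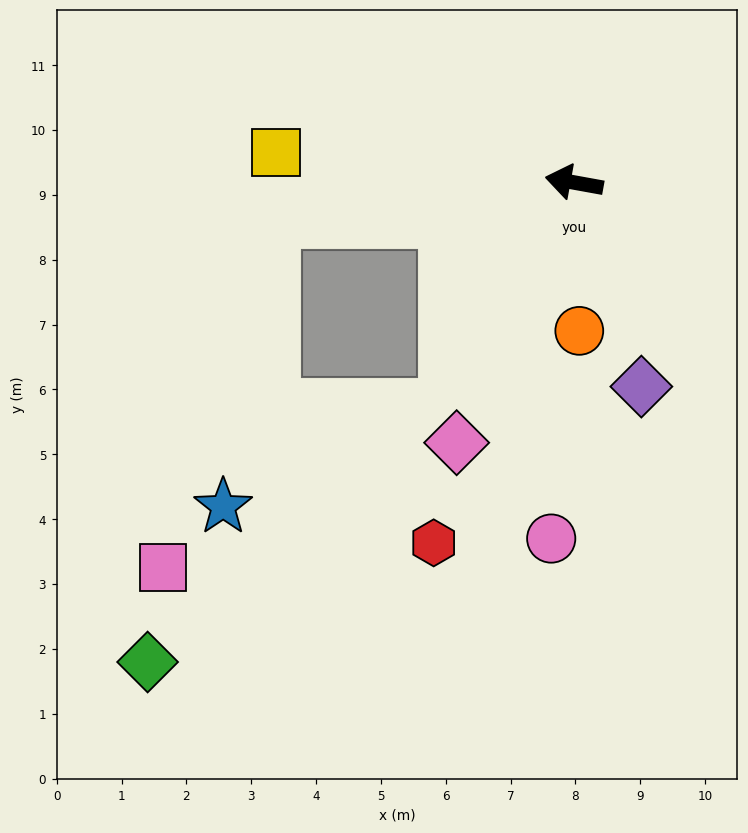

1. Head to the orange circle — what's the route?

turn left 102°, forward 2.3 m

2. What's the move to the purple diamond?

turn left 118°, forward 3.3 m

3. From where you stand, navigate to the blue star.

blocked — turn left 18°, forward 4.7 m, then turn left 72°, forward 4.5 m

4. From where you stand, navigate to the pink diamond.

turn left 76°, forward 4.4 m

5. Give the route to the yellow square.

turn left 4°, forward 4.6 m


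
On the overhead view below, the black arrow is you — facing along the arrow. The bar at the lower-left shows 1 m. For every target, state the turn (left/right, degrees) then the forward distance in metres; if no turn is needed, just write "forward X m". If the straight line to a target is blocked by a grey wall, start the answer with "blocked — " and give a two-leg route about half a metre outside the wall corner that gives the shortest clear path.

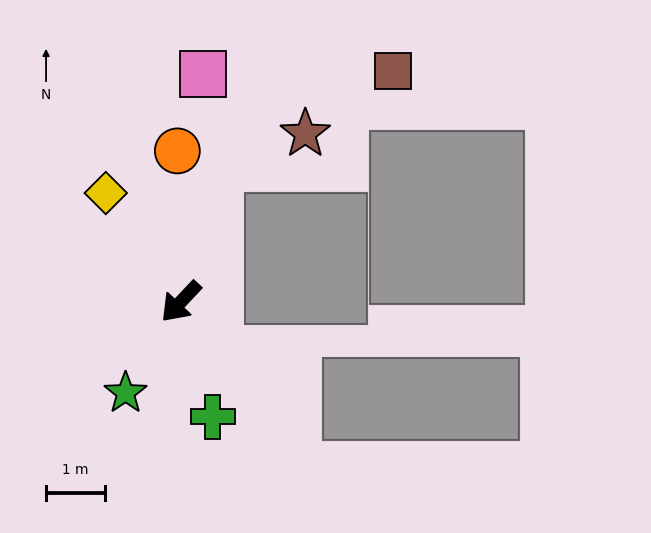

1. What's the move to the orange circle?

turn right 135°, forward 2.6 m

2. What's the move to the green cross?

turn left 59°, forward 2.0 m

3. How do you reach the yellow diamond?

turn right 102°, forward 2.3 m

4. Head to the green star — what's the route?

turn left 12°, forward 1.8 m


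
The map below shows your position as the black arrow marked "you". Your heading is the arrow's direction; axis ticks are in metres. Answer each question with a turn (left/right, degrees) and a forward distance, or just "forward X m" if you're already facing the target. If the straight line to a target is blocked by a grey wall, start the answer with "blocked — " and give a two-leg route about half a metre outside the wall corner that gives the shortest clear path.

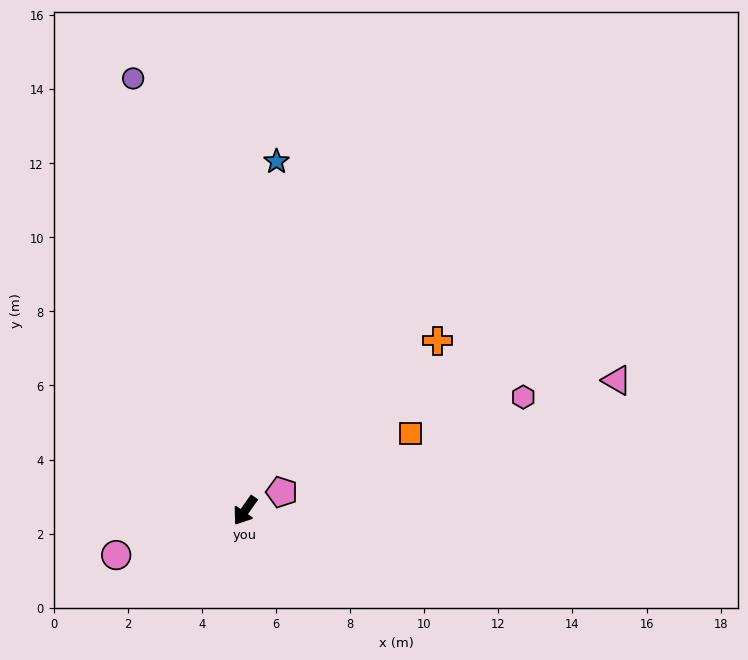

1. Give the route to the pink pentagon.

turn left 152°, forward 1.1 m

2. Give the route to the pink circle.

turn right 36°, forward 3.7 m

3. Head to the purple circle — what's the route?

turn right 130°, forward 12.1 m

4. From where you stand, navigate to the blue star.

turn right 150°, forward 9.5 m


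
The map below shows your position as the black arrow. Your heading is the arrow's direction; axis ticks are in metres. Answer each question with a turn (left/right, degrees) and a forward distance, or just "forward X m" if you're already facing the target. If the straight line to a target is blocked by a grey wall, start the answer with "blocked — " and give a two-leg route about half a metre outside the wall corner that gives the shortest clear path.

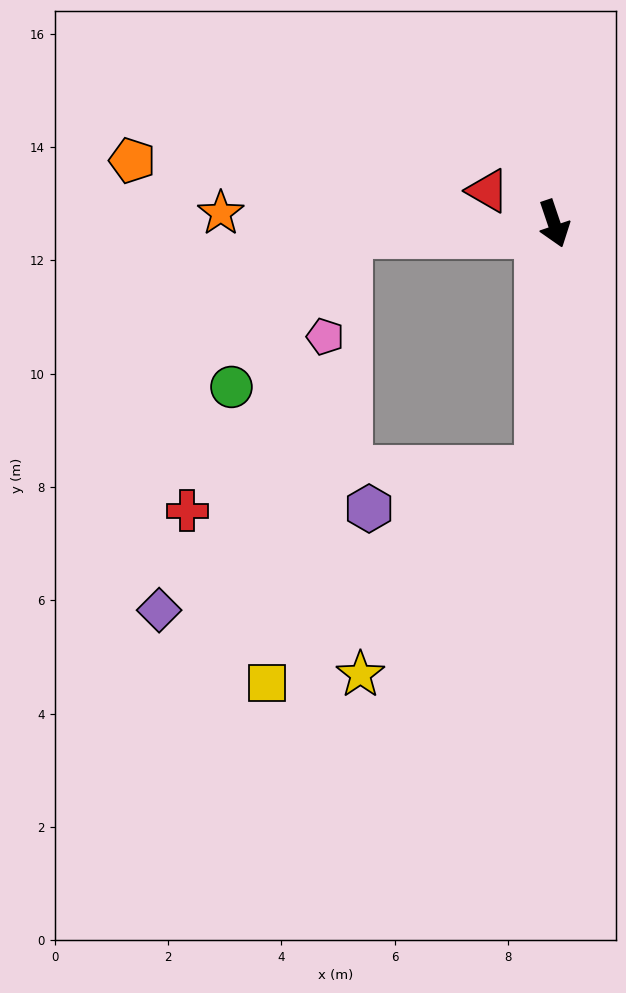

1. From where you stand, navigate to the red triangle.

turn right 135°, forward 1.3 m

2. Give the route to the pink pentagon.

blocked — turn right 106°, forward 3.6 m, then turn left 74°, forward 1.8 m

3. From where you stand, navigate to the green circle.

blocked — turn right 106°, forward 3.6 m, then turn left 50°, forward 3.4 m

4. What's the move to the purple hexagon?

blocked — turn right 22°, forward 4.3 m, then turn right 74°, forward 3.1 m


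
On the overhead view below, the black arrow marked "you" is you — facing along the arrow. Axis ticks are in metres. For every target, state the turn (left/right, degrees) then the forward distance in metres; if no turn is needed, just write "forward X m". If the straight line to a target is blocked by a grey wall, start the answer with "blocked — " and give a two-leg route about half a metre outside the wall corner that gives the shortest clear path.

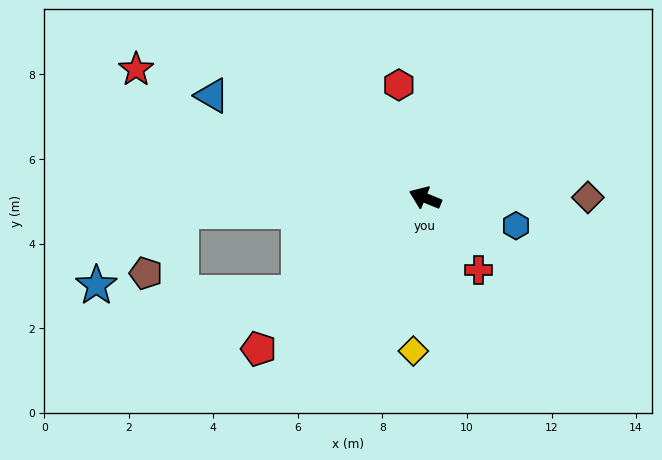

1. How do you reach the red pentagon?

turn left 64°, forward 5.3 m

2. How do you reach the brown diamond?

turn right 158°, forward 3.8 m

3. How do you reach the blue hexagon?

turn right 175°, forward 2.2 m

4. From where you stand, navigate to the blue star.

blocked — turn left 25°, forward 5.8 m, then turn left 39°, forward 2.7 m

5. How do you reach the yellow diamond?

turn left 108°, forward 3.6 m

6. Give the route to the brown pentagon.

blocked — turn left 25°, forward 5.8 m, then turn left 58°, forward 1.7 m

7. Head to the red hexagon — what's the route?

turn right 55°, forward 2.7 m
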